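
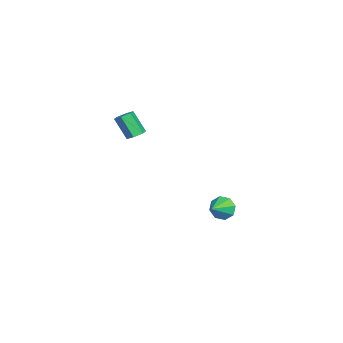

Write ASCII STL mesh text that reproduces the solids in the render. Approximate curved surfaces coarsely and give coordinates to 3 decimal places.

solid 
facet normal 0.201 0.473 -0.858
outer loop
vertex -0.627 -0.134 2.867
vertex -0.906 -0.549 2.573
vertex -1.195 -0.083 2.762
endloop
endfacet
facet normal -0.010 0.877 0.480
outer loop
vertex -0.627 -0.134 2.867
vertex -1.195 -0.083 2.762
vertex -0.935 -0.856 4.18
endloop
endfacet
facet normal -0.010 0.877 0.480
outer loop
vertex -0.935 -0.856 4.18
vertex -1.195 -0.083 2.762
vertex -1.503 -0.805 4.075
endloop
endfacet
facet normal -0.201 -0.471 0.859
outer loop
vertex -0.935 -0.856 4.18
vertex -1.503 -0.805 4.075
vertex -1.214 -1.271 3.887
endloop
endfacet
facet normal 0.201 0.473 -0.858
outer loop
vertex -1.195 -0.083 2.762
vertex -0.906 -0.549 2.573
vertex -1.474 -0.498 2.468
endloop
endfacet
facet normal -0.853 0.515 0.083
outer loop
vertex -1.195 -0.083 2.762
vertex -1.474 -0.498 2.468
vertex -1.503 -0.805 4.075
endloop
endfacet
facet normal -0.853 0.515 0.083
outer loop
vertex -1.503 -0.805 4.075
vertex -1.474 -0.498 2.468
vertex -1.782 -1.22 3.781
endloop
endfacet
facet normal -0.203 -0.472 0.858
outer loop
vertex -1.503 -0.805 4.075
vertex -1.782 -1.22 3.781
vertex -1.214 -1.271 3.887
endloop
endfacet
facet normal 0.201 0.471 -0.859
outer loop
vertex -1.474 -0.498 2.468
vertex -0.906 -0.549 2.573
vertex -1.185 -0.964 2.28
endloop
endfacet
facet normal -0.843 -0.363 -0.397
outer loop
vertex -1.474 -0.498 2.468
vertex -1.185 -0.964 2.28
vertex -1.782 -1.22 3.781
endloop
endfacet
facet normal -0.843 -0.363 -0.397
outer loop
vertex -1.782 -1.22 3.781
vertex -1.185 -0.964 2.28
vertex -1.493 -1.686 3.593
endloop
endfacet
facet normal -0.203 -0.472 0.858
outer loop
vertex -1.782 -1.22 3.781
vertex -1.493 -1.686 3.593
vertex -1.214 -1.271 3.887
endloop
endfacet
facet normal 0.201 0.471 -0.859
outer loop
vertex -1.185 -0.964 2.28
vertex -0.906 -0.549 2.573
vertex -0.617 -1.015 2.385
endloop
endfacet
facet normal 0.010 -0.877 -0.480
outer loop
vertex -1.185 -0.964 2.28
vertex -0.617 -1.015 2.385
vertex -1.493 -1.686 3.593
endloop
endfacet
facet normal 0.010 -0.877 -0.480
outer loop
vertex -1.493 -1.686 3.593
vertex -0.617 -1.015 2.385
vertex -0.925 -1.737 3.698
endloop
endfacet
facet normal -0.201 -0.473 0.858
outer loop
vertex -1.493 -1.686 3.593
vertex -0.925 -1.737 3.698
vertex -1.214 -1.271 3.887
endloop
endfacet
facet normal 0.203 0.472 -0.858
outer loop
vertex -0.617 -1.015 2.385
vertex -0.906 -0.549 2.573
vertex -0.338 -0.6 2.679
endloop
endfacet
facet normal 0.853 -0.515 -0.083
outer loop
vertex -0.617 -1.015 2.385
vertex -0.338 -0.6 2.679
vertex -0.925 -1.737 3.698
endloop
endfacet
facet normal 0.853 -0.515 -0.083
outer loop
vertex -0.925 -1.737 3.698
vertex -0.338 -0.6 2.679
vertex -0.646 -1.322 3.992
endloop
endfacet
facet normal -0.201 -0.473 0.858
outer loop
vertex -0.925 -1.737 3.698
vertex -0.646 -1.322 3.992
vertex -1.214 -1.271 3.887
endloop
endfacet
facet normal 0.203 0.472 -0.858
outer loop
vertex -0.338 -0.6 2.679
vertex -0.906 -0.549 2.573
vertex -0.627 -0.134 2.867
endloop
endfacet
facet normal 0.843 0.363 0.397
outer loop
vertex -0.338 -0.6 2.679
vertex -0.627 -0.134 2.867
vertex -0.646 -1.322 3.992
endloop
endfacet
facet normal 0.843 0.363 0.397
outer loop
vertex -0.646 -1.322 3.992
vertex -0.627 -0.134 2.867
vertex -0.935 -0.856 4.18
endloop
endfacet
facet normal -0.201 -0.471 0.859
outer loop
vertex -0.646 -1.322 3.992
vertex -0.935 -0.856 4.18
vertex -1.214 -1.271 3.887
endloop
endfacet
facet normal -0.853 0.386 -0.353
outer loop
vertex -3.459 3.96 -4.903
vertex -3.846 3.763 -4.183
vertex -3.425 4.433 -4.468
endloop
endfacet
facet normal 0.898 0.261 -0.354
outer loop
vertex -3.459 3.96 -4.903
vertex -3.425 4.433 -4.468
vertex -2.814 3.297 -3.757
endloop
endfacet
facet normal -0.853 0.386 -0.353
outer loop
vertex -3.425 4.433 -4.468
vertex -3.846 3.763 -4.183
vertex -3.638 4.513 -3.866
endloop
endfacet
facet normal 0.801 0.561 0.209
outer loop
vertex -3.425 4.433 -4.468
vertex -3.638 4.513 -3.866
vertex -2.814 3.297 -3.757
endloop
endfacet
facet normal -0.853 0.386 -0.353
outer loop
vertex -3.638 4.513 -3.866
vertex -3.846 3.763 -4.183
vertex -3.972 4.154 -3.451
endloop
endfacet
facet normal 0.504 0.410 0.760
outer loop
vertex -3.638 4.513 -3.866
vertex -3.972 4.154 -3.451
vertex -2.814 3.297 -3.757
endloop
endfacet
facet normal -0.853 0.385 -0.352
outer loop
vertex -3.972 4.154 -3.451
vertex -3.846 3.763 -4.183
vertex -4.232 3.566 -3.464
endloop
endfacet
facet normal 0.183 -0.102 0.978
outer loop
vertex -3.972 4.154 -3.451
vertex -4.232 3.566 -3.464
vertex -2.814 3.297 -3.757
endloop
endfacet
facet normal -0.853 0.386 -0.352
outer loop
vertex -4.232 3.566 -3.464
vertex -3.846 3.763 -4.183
vertex -4.266 3.094 -3.899
endloop
endfacet
facet normal 0.023 -0.678 0.734
outer loop
vertex -4.232 3.566 -3.464
vertex -4.266 3.094 -3.899
vertex -2.814 3.297 -3.757
endloop
endfacet
facet normal -0.853 0.386 -0.352
outer loop
vertex -4.266 3.094 -3.899
vertex -3.846 3.763 -4.183
vertex -4.054 3.014 -4.5
endloop
endfacet
facet normal 0.120 -0.978 0.172
outer loop
vertex -4.266 3.094 -3.899
vertex -4.054 3.014 -4.5
vertex -2.814 3.297 -3.757
endloop
endfacet
facet normal -0.852 0.386 -0.354
outer loop
vertex -4.054 3.014 -4.5
vertex -3.846 3.763 -4.183
vertex -3.719 3.372 -4.916
endloop
endfacet
facet normal 0.415 -0.828 -0.378
outer loop
vertex -4.054 3.014 -4.5
vertex -3.719 3.372 -4.916
vertex -2.814 3.297 -3.757
endloop
endfacet
facet normal -0.853 0.385 -0.353
outer loop
vertex -3.719 3.372 -4.916
vertex -3.846 3.763 -4.183
vertex -3.459 3.96 -4.903
endloop
endfacet
facet normal 0.739 -0.313 -0.597
outer loop
vertex -3.719 3.372 -4.916
vertex -3.459 3.96 -4.903
vertex -2.814 3.297 -3.757
endloop
endfacet

endsolid


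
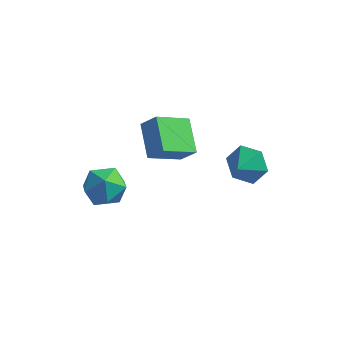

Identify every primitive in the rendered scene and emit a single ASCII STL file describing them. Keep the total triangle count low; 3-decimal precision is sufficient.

solid 
facet normal 0.108 0.858 -0.503
outer loop
vertex 1.951 2.113 -0.935
vertex 1.457 2.61 -0.194
vertex 2.471 2.507 -0.151
endloop
endfacet
facet normal 0.583 -0.812 0.021
outer loop
vertex 1.951 2.113 -0.935
vertex 2.471 2.507 -0.151
vertex 1.343 1.71 0.334
endloop
endfacet
facet normal 0.108 0.857 -0.504
outer loop
vertex 2.471 2.507 -0.151
vertex 1.457 2.61 -0.194
vertex 1.977 3.005 0.59
endloop
endfacet
facet normal 0.594 -0.426 0.682
outer loop
vertex 2.471 2.507 -0.151
vertex 1.977 3.005 0.59
vertex 1.343 1.71 0.334
endloop
endfacet
facet normal 0.108 0.857 -0.504
outer loop
vertex 1.977 3.005 0.59
vertex 1.457 2.61 -0.194
vertex 0.963 3.108 0.547
endloop
endfacet
facet normal -0.059 -0.166 0.984
outer loop
vertex 1.977 3.005 0.59
vertex 0.963 3.108 0.547
vertex 1.343 1.71 0.334
endloop
endfacet
facet normal 0.108 0.857 -0.504
outer loop
vertex 0.963 3.108 0.547
vertex 1.457 2.61 -0.194
vertex 0.443 2.713 -0.237
endloop
endfacet
facet normal -0.723 -0.292 0.626
outer loop
vertex 0.963 3.108 0.547
vertex 0.443 2.713 -0.237
vertex 1.343 1.71 0.334
endloop
endfacet
facet normal 0.108 0.858 -0.503
outer loop
vertex 0.443 2.713 -0.237
vertex 1.457 2.61 -0.194
vertex 0.937 2.216 -0.978
endloop
endfacet
facet normal -0.734 -0.678 -0.034
outer loop
vertex 0.443 2.713 -0.237
vertex 0.937 2.216 -0.978
vertex 1.343 1.71 0.334
endloop
endfacet
facet normal 0.108 0.858 -0.503
outer loop
vertex 0.937 2.216 -0.978
vertex 1.457 2.61 -0.194
vertex 1.951 2.113 -0.935
endloop
endfacet
facet normal -0.081 -0.938 -0.337
outer loop
vertex 0.937 2.216 -0.978
vertex 1.951 2.113 -0.935
vertex 1.343 1.71 0.334
endloop
endfacet
facet normal -0.493 0.753 0.436
outer loop
vertex -2.679 2.227 2.114
vertex -1.614 3.471 1.17
vertex -3.428 2.227 1.267
endloop
endfacet
facet normal -0.564 -0.658 0.499
outer loop
vertex -2.526 0.849 0.47
vertex -2.679 2.227 2.114
vertex -3.428 2.227 1.267
endloop
endfacet
facet normal -0.493 0.753 0.436
outer loop
vertex -3.428 2.227 1.267
vertex -1.614 3.471 1.17
vertex -2.363 3.471 0.324
endloop
endfacet
facet normal -0.663 -0.001 -0.749
outer loop
vertex -2.363 3.471 0.324
vertex -2.526 0.849 0.47
vertex -3.428 2.227 1.267
endloop
endfacet
facet normal 0.663 0.001 0.749
outer loop
vertex -2.679 2.227 2.114
vertex -0.712 2.093 0.373
vertex -1.614 3.471 1.17
endloop
endfacet
facet normal -0.564 -0.658 0.499
outer loop
vertex -1.777 0.849 1.316
vertex -2.679 2.227 2.114
vertex -2.526 0.849 0.47
endloop
endfacet
facet normal 0.663 0.000 0.749
outer loop
vertex -1.777 0.849 1.316
vertex -0.712 2.093 0.373
vertex -2.679 2.227 2.114
endloop
endfacet
facet normal 0.564 0.658 -0.499
outer loop
vertex -1.614 3.471 1.17
vertex -0.712 2.093 0.373
vertex -2.363 3.471 0.324
endloop
endfacet
facet normal -0.663 -0.000 -0.749
outer loop
vertex -1.461 2.093 -0.474
vertex -2.526 0.849 0.47
vertex -2.363 3.471 0.324
endloop
endfacet
facet normal 0.564 0.658 -0.499
outer loop
vertex -2.363 3.471 0.324
vertex -0.712 2.093 0.373
vertex -1.461 2.093 -0.474
endloop
endfacet
facet normal 0.493 -0.753 -0.436
outer loop
vertex -1.461 2.093 -0.474
vertex -1.777 0.849 1.316
vertex -2.526 0.849 0.47
endloop
endfacet
facet normal 0.493 -0.753 -0.436
outer loop
vertex -0.712 2.093 0.373
vertex -1.777 0.849 1.316
vertex -1.461 2.093 -0.474
endloop
endfacet
facet normal -0.426 -0.454 0.782
outer loop
vertex -4.543 -0.804 0.375
vertex -4.345 -1.796 -0.093
vertex -3.588 -1.339 0.585
endloop
endfacet
facet normal -0.125 0.162 0.979
outer loop
vertex -4.543 -0.804 0.375
vertex -3.588 -1.339 0.585
vertex -3.583 -0.239 0.404
endloop
endfacet
facet normal -0.421 0.685 0.595
outer loop
vertex -4.543 -0.804 0.375
vertex -3.583 -0.239 0.404
vertex -4.337 -0.016 -0.386
endloop
endfacet
facet normal -0.906 0.392 0.161
outer loop
vertex -4.543 -0.804 0.375
vertex -4.337 -0.016 -0.386
vertex -4.808 -0.979 -0.693
endloop
endfacet
facet normal -0.909 -0.312 0.277
outer loop
vertex -4.543 -0.804 0.375
vertex -4.808 -0.979 -0.693
vertex -4.345 -1.796 -0.093
endloop
endfacet
facet normal 0.569 0.131 0.812
outer loop
vertex -3.583 -0.239 0.404
vertex -3.588 -1.339 0.585
vertex -2.792 -0.881 -0.047
endloop
endfacet
facet normal 0.081 -0.866 0.494
outer loop
vertex -3.588 -1.339 0.585
vertex -4.345 -1.796 -0.093
vertex -3.263 -1.844 -0.354
endloop
endfacet
facet normal -0.701 -0.635 -0.324
outer loop
vertex -4.345 -1.796 -0.093
vertex -4.808 -0.979 -0.693
vertex -4.017 -1.621 -1.144
endloop
endfacet
facet normal -0.696 0.504 -0.512
outer loop
vertex -4.808 -0.979 -0.693
vertex -4.337 -0.016 -0.386
vertex -4.012 -0.521 -1.325
endloop
endfacet
facet normal 0.089 0.978 0.191
outer loop
vertex -4.337 -0.016 -0.386
vertex -3.583 -0.239 0.404
vertex -3.255 -0.064 -0.647
endloop
endfacet
facet normal 0.906 -0.392 -0.161
outer loop
vertex -3.057 -1.056 -1.115
vertex -2.792 -0.881 -0.047
vertex -3.263 -1.844 -0.354
endloop
endfacet
facet normal 0.421 -0.685 -0.595
outer loop
vertex -3.057 -1.056 -1.115
vertex -3.263 -1.844 -0.354
vertex -4.017 -1.621 -1.144
endloop
endfacet
facet normal 0.125 -0.162 -0.979
outer loop
vertex -3.057 -1.056 -1.115
vertex -4.017 -1.621 -1.144
vertex -4.012 -0.521 -1.325
endloop
endfacet
facet normal 0.426 0.454 -0.782
outer loop
vertex -3.057 -1.056 -1.115
vertex -4.012 -0.521 -1.325
vertex -3.255 -0.064 -0.647
endloop
endfacet
facet normal 0.909 0.312 -0.277
outer loop
vertex -3.057 -1.056 -1.115
vertex -3.255 -0.064 -0.647
vertex -2.792 -0.881 -0.047
endloop
endfacet
facet normal 0.696 -0.504 0.512
outer loop
vertex -3.263 -1.844 -0.354
vertex -2.792 -0.881 -0.047
vertex -3.588 -1.339 0.585
endloop
endfacet
facet normal -0.089 -0.978 -0.191
outer loop
vertex -4.017 -1.621 -1.144
vertex -3.263 -1.844 -0.354
vertex -4.345 -1.796 -0.093
endloop
endfacet
facet normal -0.569 -0.131 -0.812
outer loop
vertex -4.012 -0.521 -1.325
vertex -4.017 -1.621 -1.144
vertex -4.808 -0.979 -0.693
endloop
endfacet
facet normal -0.081 0.866 -0.494
outer loop
vertex -3.255 -0.064 -0.647
vertex -4.012 -0.521 -1.325
vertex -4.337 -0.016 -0.386
endloop
endfacet
facet normal 0.701 0.635 0.324
outer loop
vertex -2.792 -0.881 -0.047
vertex -3.255 -0.064 -0.647
vertex -3.583 -0.239 0.404
endloop
endfacet

endsolid


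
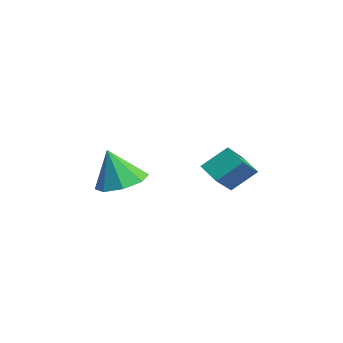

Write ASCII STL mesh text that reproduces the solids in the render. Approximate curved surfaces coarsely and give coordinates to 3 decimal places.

solid 
facet normal 0.209 0.256 -0.944
outer loop
vertex -2.581 0.063 -3.203
vertex -3.573 0.417 -3.327
vertex -2.658 0.847 -3.007
endloop
endfacet
facet normal 0.737 -0.095 0.669
outer loop
vertex -2.581 0.063 -3.203
vertex -2.658 0.847 -3.007
vertex -3.927 -0.017 -1.733
endloop
endfacet
facet normal 0.209 0.257 -0.943
outer loop
vertex -2.658 0.847 -3.007
vertex -3.573 0.417 -3.327
vertex -3.271 1.379 -2.998
endloop
endfacet
facet normal 0.432 0.485 0.760
outer loop
vertex -2.658 0.847 -3.007
vertex -3.271 1.379 -2.998
vertex -3.927 -0.017 -1.733
endloop
endfacet
facet normal 0.210 0.257 -0.943
outer loop
vertex -3.271 1.379 -2.998
vertex -3.573 0.417 -3.327
vertex -4.06 1.347 -3.182
endloop
endfacet
facet normal -0.188 0.707 0.682
outer loop
vertex -3.271 1.379 -2.998
vertex -4.06 1.347 -3.182
vertex -3.927 -0.017 -1.733
endloop
endfacet
facet normal 0.210 0.257 -0.943
outer loop
vertex -4.06 1.347 -3.182
vertex -3.573 0.417 -3.327
vertex -4.564 0.771 -3.451
endloop
endfacet
facet normal -0.758 0.438 0.482
outer loop
vertex -4.06 1.347 -3.182
vertex -4.564 0.771 -3.451
vertex -3.927 -0.017 -1.733
endloop
endfacet
facet normal 0.210 0.257 -0.944
outer loop
vertex -4.564 0.771 -3.451
vertex -3.573 0.417 -3.327
vertex -4.488 -0.012 -3.647
endloop
endfacet
facet normal -0.947 -0.161 0.277
outer loop
vertex -4.564 0.771 -3.451
vertex -4.488 -0.012 -3.647
vertex -3.927 -0.017 -1.733
endloop
endfacet
facet normal 0.209 0.257 -0.943
outer loop
vertex -4.488 -0.012 -3.647
vertex -3.573 0.417 -3.327
vertex -3.875 -0.544 -3.656
endloop
endfacet
facet normal -0.642 -0.743 0.186
outer loop
vertex -4.488 -0.012 -3.647
vertex -3.875 -0.544 -3.656
vertex -3.927 -0.017 -1.733
endloop
endfacet
facet normal 0.210 0.257 -0.943
outer loop
vertex -3.875 -0.544 -3.656
vertex -3.573 0.417 -3.327
vertex -3.086 -0.513 -3.472
endloop
endfacet
facet normal -0.024 -0.964 0.264
outer loop
vertex -3.875 -0.544 -3.656
vertex -3.086 -0.513 -3.472
vertex -3.927 -0.017 -1.733
endloop
endfacet
facet normal 0.210 0.257 -0.943
outer loop
vertex -3.086 -0.513 -3.472
vertex -3.573 0.417 -3.327
vertex -2.581 0.063 -3.203
endloop
endfacet
facet normal 0.548 -0.697 0.464
outer loop
vertex -3.086 -0.513 -3.472
vertex -2.581 0.063 -3.203
vertex -3.927 -0.017 -1.733
endloop
endfacet
facet normal -0.841 -0.255 0.478
outer loop
vertex 0.739 2.692 -0.203
vertex -0.176 3.727 -1.261
vertex 0.574 1.716 -1.015
endloop
endfacet
facet normal 0.526 -0.595 0.608
outer loop
vertex 1.356 1.953 -1.459
vertex 0.739 2.692 -0.203
vertex 0.574 1.716 -1.015
endloop
endfacet
facet normal -0.841 -0.255 0.478
outer loop
vertex 0.574 1.716 -1.015
vertex -0.176 3.727 -1.261
vertex -0.341 2.751 -2.073
endloop
endfacet
facet normal -0.129 -0.762 -0.634
outer loop
vertex -0.341 2.751 -2.073
vertex 1.356 1.953 -1.459
vertex 0.574 1.716 -1.015
endloop
endfacet
facet normal 0.129 0.762 0.634
outer loop
vertex 0.739 2.692 -0.203
vertex 0.606 3.964 -1.705
vertex -0.176 3.727 -1.261
endloop
endfacet
facet normal 0.526 -0.595 0.608
outer loop
vertex 1.521 2.929 -0.647
vertex 0.739 2.692 -0.203
vertex 1.356 1.953 -1.459
endloop
endfacet
facet normal 0.129 0.762 0.634
outer loop
vertex 1.521 2.929 -0.647
vertex 0.606 3.964 -1.705
vertex 0.739 2.692 -0.203
endloop
endfacet
facet normal -0.526 0.595 -0.608
outer loop
vertex -0.176 3.727 -1.261
vertex 0.606 3.964 -1.705
vertex -0.341 2.751 -2.073
endloop
endfacet
facet normal -0.129 -0.762 -0.634
outer loop
vertex 0.441 2.988 -2.517
vertex 1.356 1.953 -1.459
vertex -0.341 2.751 -2.073
endloop
endfacet
facet normal -0.526 0.595 -0.608
outer loop
vertex -0.341 2.751 -2.073
vertex 0.606 3.964 -1.705
vertex 0.441 2.988 -2.517
endloop
endfacet
facet normal 0.841 0.255 -0.478
outer loop
vertex 0.441 2.988 -2.517
vertex 1.521 2.929 -0.647
vertex 1.356 1.953 -1.459
endloop
endfacet
facet normal 0.841 0.255 -0.478
outer loop
vertex 0.606 3.964 -1.705
vertex 1.521 2.929 -0.647
vertex 0.441 2.988 -2.517
endloop
endfacet

endsolid


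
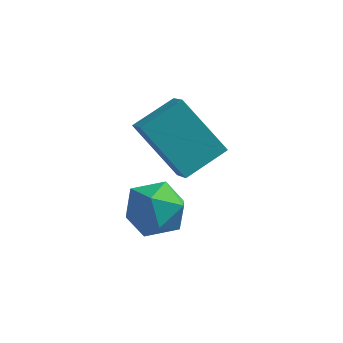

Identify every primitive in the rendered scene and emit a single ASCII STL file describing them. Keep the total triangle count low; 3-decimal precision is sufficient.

solid 
facet normal -0.413 0.698 -0.585
outer loop
vertex 1.949 -0.7 4.02
vertex 2.903 0.357 4.607
vertex 3.41 -1.149 2.452
endloop
endfacet
facet normal -0.620 -0.686 -0.381
outer loop
vertex 3.877 -1.937 3.113
vertex 1.949 -0.7 4.02
vertex 3.41 -1.149 2.452
endloop
endfacet
facet normal -0.413 0.698 -0.585
outer loop
vertex 3.41 -1.149 2.452
vertex 2.903 0.357 4.607
vertex 4.364 -0.092 3.039
endloop
endfacet
facet normal 0.667 -0.205 -0.716
outer loop
vertex 4.364 -0.092 3.039
vertex 3.877 -1.937 3.113
vertex 3.41 -1.149 2.452
endloop
endfacet
facet normal -0.667 0.205 0.716
outer loop
vertex 1.949 -0.7 4.02
vertex 3.37 -0.431 5.268
vertex 2.903 0.357 4.607
endloop
endfacet
facet normal -0.620 -0.686 -0.381
outer loop
vertex 2.416 -1.488 4.681
vertex 1.949 -0.7 4.02
vertex 3.877 -1.937 3.113
endloop
endfacet
facet normal -0.667 0.205 0.716
outer loop
vertex 2.416 -1.488 4.681
vertex 3.37 -0.431 5.268
vertex 1.949 -0.7 4.02
endloop
endfacet
facet normal 0.620 0.686 0.381
outer loop
vertex 2.903 0.357 4.607
vertex 3.37 -0.431 5.268
vertex 4.364 -0.092 3.039
endloop
endfacet
facet normal 0.667 -0.205 -0.716
outer loop
vertex 4.831 -0.88 3.7
vertex 3.877 -1.937 3.113
vertex 4.364 -0.092 3.039
endloop
endfacet
facet normal 0.620 0.686 0.381
outer loop
vertex 4.364 -0.092 3.039
vertex 3.37 -0.431 5.268
vertex 4.831 -0.88 3.7
endloop
endfacet
facet normal 0.413 -0.698 0.585
outer loop
vertex 4.831 -0.88 3.7
vertex 2.416 -1.488 4.681
vertex 3.877 -1.937 3.113
endloop
endfacet
facet normal 0.413 -0.698 0.585
outer loop
vertex 3.37 -0.431 5.268
vertex 2.416 -1.488 4.681
vertex 4.831 -0.88 3.7
endloop
endfacet
facet normal -0.974 -0.195 0.111
outer loop
vertex 2.044 -1.727 0.897
vertex 2.279 -2.568 1.482
vertex 2.144 -1.631 1.939
endloop
endfacet
facet normal -0.862 0.505 0.036
outer loop
vertex 2.044 -1.727 0.897
vertex 2.144 -1.631 1.939
vertex 2.547 -0.897 1.302
endloop
endfacet
facet normal -0.533 0.609 -0.587
outer loop
vertex 2.044 -1.727 0.897
vertex 2.547 -0.897 1.302
vertex 2.931 -1.381 0.451
endloop
endfacet
facet normal -0.441 -0.026 -0.897
outer loop
vertex 2.044 -1.727 0.897
vertex 2.931 -1.381 0.451
vertex 2.766 -2.414 0.562
endloop
endfacet
facet normal -0.714 -0.523 -0.465
outer loop
vertex 2.044 -1.727 0.897
vertex 2.766 -2.414 0.562
vertex 2.279 -2.568 1.482
endloop
endfacet
facet normal -0.422 0.715 0.557
outer loop
vertex 2.547 -0.897 1.302
vertex 2.144 -1.631 1.939
vertex 3.094 -1.226 2.138
endloop
endfacet
facet normal -0.603 -0.418 0.679
outer loop
vertex 2.144 -1.631 1.939
vertex 2.279 -2.568 1.482
vertex 2.929 -2.259 2.249
endloop
endfacet
facet normal -0.181 -0.950 -0.255
outer loop
vertex 2.279 -2.568 1.482
vertex 2.766 -2.414 0.562
vertex 3.313 -2.743 1.398
endloop
endfacet
facet normal 0.261 -0.144 -0.954
outer loop
vertex 2.766 -2.414 0.562
vertex 2.931 -1.381 0.451
vertex 3.716 -2.009 0.761
endloop
endfacet
facet normal 0.113 0.885 -0.452
outer loop
vertex 2.931 -1.381 0.451
vertex 2.547 -0.897 1.302
vertex 3.581 -1.072 1.218
endloop
endfacet
facet normal 0.441 0.026 0.897
outer loop
vertex 3.816 -1.913 1.803
vertex 3.094 -1.226 2.138
vertex 2.929 -2.259 2.249
endloop
endfacet
facet normal 0.533 -0.609 0.587
outer loop
vertex 3.816 -1.913 1.803
vertex 2.929 -2.259 2.249
vertex 3.313 -2.743 1.398
endloop
endfacet
facet normal 0.862 -0.505 -0.036
outer loop
vertex 3.816 -1.913 1.803
vertex 3.313 -2.743 1.398
vertex 3.716 -2.009 0.761
endloop
endfacet
facet normal 0.974 0.195 -0.111
outer loop
vertex 3.816 -1.913 1.803
vertex 3.716 -2.009 0.761
vertex 3.581 -1.072 1.218
endloop
endfacet
facet normal 0.714 0.523 0.465
outer loop
vertex 3.816 -1.913 1.803
vertex 3.581 -1.072 1.218
vertex 3.094 -1.226 2.138
endloop
endfacet
facet normal -0.261 0.144 0.954
outer loop
vertex 2.929 -2.259 2.249
vertex 3.094 -1.226 2.138
vertex 2.144 -1.631 1.939
endloop
endfacet
facet normal -0.113 -0.885 0.452
outer loop
vertex 3.313 -2.743 1.398
vertex 2.929 -2.259 2.249
vertex 2.279 -2.568 1.482
endloop
endfacet
facet normal 0.422 -0.715 -0.557
outer loop
vertex 3.716 -2.009 0.761
vertex 3.313 -2.743 1.398
vertex 2.766 -2.414 0.562
endloop
endfacet
facet normal 0.603 0.418 -0.679
outer loop
vertex 3.581 -1.072 1.218
vertex 3.716 -2.009 0.761
vertex 2.931 -1.381 0.451
endloop
endfacet
facet normal 0.181 0.950 0.255
outer loop
vertex 3.094 -1.226 2.138
vertex 3.581 -1.072 1.218
vertex 2.547 -0.897 1.302
endloop
endfacet

endsolid


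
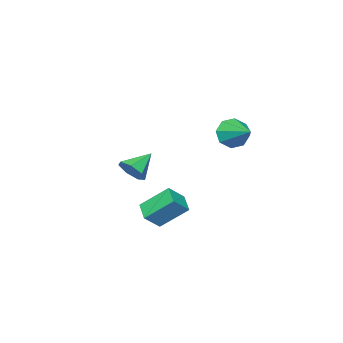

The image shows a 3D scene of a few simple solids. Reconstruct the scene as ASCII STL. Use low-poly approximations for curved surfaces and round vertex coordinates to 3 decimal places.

solid 
facet normal 0.825 -0.102 -0.556
outer loop
vertex 0.731 -0.818 -2.315
vertex 0.22 -1.237 -2.997
vertex 0.411 -0.314 -2.883
endloop
endfacet
facet normal -0.001 0.748 0.664
outer loop
vertex 0.731 -0.818 -2.315
vertex 0.411 -0.314 -2.883
vertex -1.2 -1.063 -2.043
endloop
endfacet
facet normal 0.825 -0.102 -0.556
outer loop
vertex 0.411 -0.314 -2.883
vertex 0.22 -1.237 -2.997
vertex -0.053 -0.505 -3.537
endloop
endfacet
facet normal -0.411 0.911 0.025
outer loop
vertex 0.411 -0.314 -2.883
vertex -0.053 -0.505 -3.537
vertex -1.2 -1.063 -2.043
endloop
endfacet
facet normal 0.826 -0.102 -0.555
outer loop
vertex -0.053 -0.505 -3.537
vertex 0.22 -1.237 -2.997
vertex -0.311 -1.247 -3.785
endloop
endfacet
facet normal -0.788 0.423 -0.447
outer loop
vertex -0.053 -0.505 -3.537
vertex -0.311 -1.247 -3.785
vertex -1.2 -1.063 -2.043
endloop
endfacet
facet normal 0.826 -0.101 -0.555
outer loop
vertex -0.311 -1.247 -3.785
vertex 0.22 -1.237 -2.997
vertex -0.169 -1.982 -3.44
endloop
endfacet
facet normal -0.849 -0.350 -0.396
outer loop
vertex -0.311 -1.247 -3.785
vertex -0.169 -1.982 -3.44
vertex -1.2 -1.063 -2.043
endloop
endfacet
facet normal 0.825 -0.101 -0.555
outer loop
vertex -0.169 -1.982 -3.44
vertex 0.22 -1.237 -2.997
vertex 0.266 -2.156 -2.762
endloop
endfacet
facet normal -0.547 -0.825 0.139
outer loop
vertex -0.169 -1.982 -3.44
vertex 0.266 -2.156 -2.762
vertex -1.2 -1.063 -2.043
endloop
endfacet
facet normal 0.826 -0.101 -0.555
outer loop
vertex 0.266 -2.156 -2.762
vertex 0.22 -1.237 -2.997
vertex 0.666 -1.638 -2.261
endloop
endfacet
facet normal -0.111 -0.645 0.756
outer loop
vertex 0.266 -2.156 -2.762
vertex 0.666 -1.638 -2.261
vertex -1.2 -1.063 -2.043
endloop
endfacet
facet normal 0.825 -0.102 -0.556
outer loop
vertex 0.666 -1.638 -2.261
vertex 0.22 -1.237 -2.997
vertex 0.731 -0.818 -2.315
endloop
endfacet
facet normal 0.132 0.055 0.990
outer loop
vertex 0.666 -1.638 -2.261
vertex 0.731 -0.818 -2.315
vertex -1.2 -1.063 -2.043
endloop
endfacet
facet normal -0.328 -0.872 -0.364
outer loop
vertex -3.985 1.627 0.258
vertex -4.322 2.12 -0.618
vertex -3.417 1.655 -0.321
endloop
endfacet
facet normal 0.714 -0.060 0.698
outer loop
vertex -3.985 1.627 0.258
vertex -3.417 1.655 -0.321
vertex -3.658 3.88 0.118
endloop
endfacet
facet normal -0.328 -0.872 -0.364
outer loop
vertex -3.417 1.655 -0.321
vertex -4.322 2.12 -0.618
vertex -3.379 1.955 -1.074
endloop
endfacet
facet normal 0.992 0.090 0.086
outer loop
vertex -3.417 1.655 -0.321
vertex -3.379 1.955 -1.074
vertex -3.658 3.88 0.118
endloop
endfacet
facet normal -0.329 -0.871 -0.364
outer loop
vertex -3.379 1.955 -1.074
vertex -4.322 2.12 -0.618
vertex -3.894 2.352 -1.559
endloop
endfacet
facet normal 0.773 0.411 -0.484
outer loop
vertex -3.379 1.955 -1.074
vertex -3.894 2.352 -1.559
vertex -3.658 3.88 0.118
endloop
endfacet
facet normal -0.328 -0.872 -0.364
outer loop
vertex -3.894 2.352 -1.559
vertex -4.322 2.12 -0.618
vertex -4.659 2.613 -1.494
endloop
endfacet
facet normal 0.186 0.713 -0.676
outer loop
vertex -3.894 2.352 -1.559
vertex -4.659 2.613 -1.494
vertex -3.658 3.88 0.118
endloop
endfacet
facet normal -0.328 -0.872 -0.364
outer loop
vertex -4.659 2.613 -1.494
vertex -4.322 2.12 -0.618
vertex -5.227 2.585 -0.915
endloop
endfacet
facet normal -0.427 0.821 -0.380
outer loop
vertex -4.659 2.613 -1.494
vertex -5.227 2.585 -0.915
vertex -3.658 3.88 0.118
endloop
endfacet
facet normal -0.329 -0.872 -0.363
outer loop
vertex -5.227 2.585 -0.915
vertex -4.322 2.12 -0.618
vertex -5.264 2.285 -0.162
endloop
endfacet
facet normal -0.706 0.670 0.232
outer loop
vertex -5.227 2.585 -0.915
vertex -5.264 2.285 -0.162
vertex -3.658 3.88 0.118
endloop
endfacet
facet normal -0.329 -0.871 -0.364
outer loop
vertex -5.264 2.285 -0.162
vertex -4.322 2.12 -0.618
vertex -4.75 1.888 0.324
endloop
endfacet
facet normal -0.487 0.350 0.800
outer loop
vertex -5.264 2.285 -0.162
vertex -4.75 1.888 0.324
vertex -3.658 3.88 0.118
endloop
endfacet
facet normal -0.329 -0.871 -0.364
outer loop
vertex -4.75 1.888 0.324
vertex -4.322 2.12 -0.618
vertex -3.985 1.627 0.258
endloop
endfacet
facet normal 0.102 0.047 0.994
outer loop
vertex -4.75 1.888 0.324
vertex -3.985 1.627 0.258
vertex -3.658 3.88 0.118
endloop
endfacet
facet normal -0.724 0.196 -0.662
outer loop
vertex 1.281 3.439 -3.262
vertex 1.958 4.367 -3.728
vertex 2.128 2.165 -4.565
endloop
endfacet
facet normal -0.546 -0.748 0.377
outer loop
vertex 3.062 1.913 -3.712
vertex 1.281 3.439 -3.262
vertex 2.128 2.165 -4.565
endloop
endfacet
facet normal -0.724 0.195 -0.661
outer loop
vertex 2.128 2.165 -4.565
vertex 1.958 4.367 -3.728
vertex 2.805 3.093 -5.032
endloop
endfacet
facet normal 0.421 -0.634 -0.649
outer loop
vertex 2.805 3.093 -5.032
vertex 3.062 1.913 -3.712
vertex 2.128 2.165 -4.565
endloop
endfacet
facet normal -0.422 0.633 0.649
outer loop
vertex 1.281 3.439 -3.262
vertex 2.892 4.115 -2.875
vertex 1.958 4.367 -3.728
endloop
endfacet
facet normal -0.546 -0.748 0.376
outer loop
vertex 2.215 3.187 -2.408
vertex 1.281 3.439 -3.262
vertex 3.062 1.913 -3.712
endloop
endfacet
facet normal -0.422 0.634 0.648
outer loop
vertex 2.215 3.187 -2.408
vertex 2.892 4.115 -2.875
vertex 1.281 3.439 -3.262
endloop
endfacet
facet normal 0.546 0.748 -0.377
outer loop
vertex 1.958 4.367 -3.728
vertex 2.892 4.115 -2.875
vertex 2.805 3.093 -5.032
endloop
endfacet
facet normal 0.422 -0.634 -0.648
outer loop
vertex 3.739 2.841 -4.178
vertex 3.062 1.913 -3.712
vertex 2.805 3.093 -5.032
endloop
endfacet
facet normal 0.546 0.748 -0.377
outer loop
vertex 2.805 3.093 -5.032
vertex 2.892 4.115 -2.875
vertex 3.739 2.841 -4.178
endloop
endfacet
facet normal 0.724 -0.196 0.662
outer loop
vertex 3.739 2.841 -4.178
vertex 2.215 3.187 -2.408
vertex 3.062 1.913 -3.712
endloop
endfacet
facet normal 0.724 -0.195 0.662
outer loop
vertex 2.892 4.115 -2.875
vertex 2.215 3.187 -2.408
vertex 3.739 2.841 -4.178
endloop
endfacet

endsolid


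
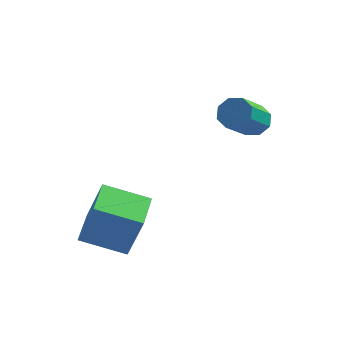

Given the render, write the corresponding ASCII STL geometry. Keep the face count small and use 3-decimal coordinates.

solid 
facet normal -0.946 -0.081 0.315
outer loop
vertex -0.638 -3.95 -0.29
vertex -0.722 -2.725 -0.226
vertex -1.102 -3.91 -1.674
endloop
endfacet
facet normal 0.069 -0.996 -0.052
outer loop
vertex 0.222 -3.795 -2.114
vertex -0.638 -3.95 -0.29
vertex -1.102 -3.91 -1.674
endloop
endfacet
facet normal -0.946 -0.081 0.315
outer loop
vertex -1.102 -3.91 -1.674
vertex -0.722 -2.725 -0.226
vertex -1.186 -2.684 -1.61
endloop
endfacet
facet normal -0.317 0.028 -0.948
outer loop
vertex -1.186 -2.684 -1.61
vertex 0.222 -3.795 -2.114
vertex -1.102 -3.91 -1.674
endloop
endfacet
facet normal 0.317 -0.028 0.948
outer loop
vertex -0.638 -3.95 -0.29
vertex 0.602 -2.61 -0.666
vertex -0.722 -2.725 -0.226
endloop
endfacet
facet normal 0.068 -0.996 -0.052
outer loop
vertex 0.686 -3.836 -0.73
vertex -0.638 -3.95 -0.29
vertex 0.222 -3.795 -2.114
endloop
endfacet
facet normal 0.317 -0.028 0.948
outer loop
vertex 0.686 -3.836 -0.73
vertex 0.602 -2.61 -0.666
vertex -0.638 -3.95 -0.29
endloop
endfacet
facet normal -0.069 0.996 0.053
outer loop
vertex -0.722 -2.725 -0.226
vertex 0.602 -2.61 -0.666
vertex -1.186 -2.684 -1.61
endloop
endfacet
facet normal -0.317 0.028 -0.948
outer loop
vertex 0.138 -2.57 -2.05
vertex 0.222 -3.795 -2.114
vertex -1.186 -2.684 -1.61
endloop
endfacet
facet normal -0.069 0.996 0.052
outer loop
vertex -1.186 -2.684 -1.61
vertex 0.602 -2.61 -0.666
vertex 0.138 -2.57 -2.05
endloop
endfacet
facet normal 0.946 0.081 -0.315
outer loop
vertex 0.138 -2.57 -2.05
vertex 0.686 -3.836 -0.73
vertex 0.222 -3.795 -2.114
endloop
endfacet
facet normal 0.946 0.081 -0.315
outer loop
vertex 0.602 -2.61 -0.666
vertex 0.686 -3.836 -0.73
vertex 0.138 -2.57 -2.05
endloop
endfacet
facet normal 0.282 0.695 -0.661
outer loop
vertex 3.328 -0.166 0.995
vertex 2.835 0.055 1.017
vertex 3.297 0.125 1.288
endloop
endfacet
facet normal 0.956 -0.151 0.251
outer loop
vertex 3.328 -0.166 0.995
vertex 3.297 0.125 1.288
vertex 2.957 -1.076 1.861
endloop
endfacet
facet normal 0.957 -0.152 0.249
outer loop
vertex 2.957 -1.076 1.861
vertex 3.297 0.125 1.288
vertex 2.927 -0.786 2.154
endloop
endfacet
facet normal -0.283 -0.696 0.660
outer loop
vertex 2.957 -1.076 1.861
vertex 2.927 -0.786 2.154
vertex 2.465 -0.855 1.883
endloop
endfacet
facet normal 0.282 0.696 -0.660
outer loop
vertex 3.297 0.125 1.288
vertex 2.835 0.055 1.017
vertex 2.996 0.374 1.422
endloop
endfacet
facet normal 0.624 0.390 0.677
outer loop
vertex 3.297 0.125 1.288
vertex 2.996 0.374 1.422
vertex 2.927 -0.786 2.154
endloop
endfacet
facet normal 0.625 0.390 0.677
outer loop
vertex 2.927 -0.786 2.154
vertex 2.996 0.374 1.422
vertex 2.626 -0.536 2.288
endloop
endfacet
facet normal -0.284 -0.695 0.660
outer loop
vertex 2.927 -0.786 2.154
vertex 2.626 -0.536 2.288
vertex 2.465 -0.855 1.883
endloop
endfacet
facet normal 0.285 0.695 -0.660
outer loop
vertex 2.996 0.374 1.422
vertex 2.835 0.055 1.017
vertex 2.601 0.437 1.318
endloop
endfacet
facet normal -0.074 0.703 0.707
outer loop
vertex 2.996 0.374 1.422
vertex 2.601 0.437 1.318
vertex 2.626 -0.536 2.288
endloop
endfacet
facet normal -0.074 0.703 0.707
outer loop
vertex 2.626 -0.536 2.288
vertex 2.601 0.437 1.318
vertex 2.23 -0.473 2.184
endloop
endfacet
facet normal -0.284 -0.695 0.660
outer loop
vertex 2.626 -0.536 2.288
vertex 2.23 -0.473 2.184
vertex 2.465 -0.855 1.883
endloop
endfacet
facet normal 0.282 0.694 -0.662
outer loop
vertex 2.601 0.437 1.318
vertex 2.835 0.055 1.017
vertex 2.343 0.276 1.039
endloop
endfacet
facet normal -0.728 0.605 0.324
outer loop
vertex 2.601 0.437 1.318
vertex 2.343 0.276 1.039
vertex 2.23 -0.473 2.184
endloop
endfacet
facet normal -0.728 0.605 0.324
outer loop
vertex 2.23 -0.473 2.184
vertex 2.343 0.276 1.039
vertex 1.972 -0.634 1.905
endloop
endfacet
facet normal -0.282 -0.695 0.662
outer loop
vertex 2.23 -0.473 2.184
vertex 1.972 -0.634 1.905
vertex 2.465 -0.855 1.883
endloop
endfacet
facet normal 0.283 0.696 -0.660
outer loop
vertex 2.343 0.276 1.039
vertex 2.835 0.055 1.017
vertex 2.373 -0.014 0.746
endloop
endfacet
facet normal -0.956 0.153 -0.249
outer loop
vertex 2.343 0.276 1.039
vertex 2.373 -0.014 0.746
vertex 1.972 -0.634 1.905
endloop
endfacet
facet normal -0.956 0.150 -0.250
outer loop
vertex 1.972 -0.634 1.905
vertex 2.373 -0.014 0.746
vertex 2.003 -0.925 1.612
endloop
endfacet
facet normal -0.282 -0.695 0.661
outer loop
vertex 1.972 -0.634 1.905
vertex 2.003 -0.925 1.612
vertex 2.465 -0.855 1.883
endloop
endfacet
facet normal 0.284 0.695 -0.660
outer loop
vertex 2.373 -0.014 0.746
vertex 2.835 0.055 1.017
vertex 2.674 -0.264 0.612
endloop
endfacet
facet normal -0.625 -0.390 -0.677
outer loop
vertex 2.373 -0.014 0.746
vertex 2.674 -0.264 0.612
vertex 2.003 -0.925 1.612
endloop
endfacet
facet normal -0.624 -0.390 -0.677
outer loop
vertex 2.003 -0.925 1.612
vertex 2.674 -0.264 0.612
vertex 2.304 -1.174 1.478
endloop
endfacet
facet normal -0.282 -0.696 0.660
outer loop
vertex 2.003 -0.925 1.612
vertex 2.304 -1.174 1.478
vertex 2.465 -0.855 1.883
endloop
endfacet
facet normal 0.284 0.695 -0.660
outer loop
vertex 2.674 -0.264 0.612
vertex 2.835 0.055 1.017
vertex 3.07 -0.327 0.716
endloop
endfacet
facet normal 0.074 -0.703 -0.707
outer loop
vertex 2.674 -0.264 0.612
vertex 3.07 -0.327 0.716
vertex 2.304 -1.174 1.478
endloop
endfacet
facet normal 0.074 -0.703 -0.707
outer loop
vertex 2.304 -1.174 1.478
vertex 3.07 -0.327 0.716
vertex 2.699 -1.237 1.582
endloop
endfacet
facet normal -0.285 -0.695 0.660
outer loop
vertex 2.304 -1.174 1.478
vertex 2.699 -1.237 1.582
vertex 2.465 -0.855 1.883
endloop
endfacet
facet normal 0.282 0.695 -0.662
outer loop
vertex 3.07 -0.327 0.716
vertex 2.835 0.055 1.017
vertex 3.328 -0.166 0.995
endloop
endfacet
facet normal 0.728 -0.605 -0.324
outer loop
vertex 3.07 -0.327 0.716
vertex 3.328 -0.166 0.995
vertex 2.699 -1.237 1.582
endloop
endfacet
facet normal 0.728 -0.605 -0.324
outer loop
vertex 2.699 -1.237 1.582
vertex 3.328 -0.166 0.995
vertex 2.957 -1.076 1.861
endloop
endfacet
facet normal -0.282 -0.694 0.662
outer loop
vertex 2.699 -1.237 1.582
vertex 2.957 -1.076 1.861
vertex 2.465 -0.855 1.883
endloop
endfacet

endsolid


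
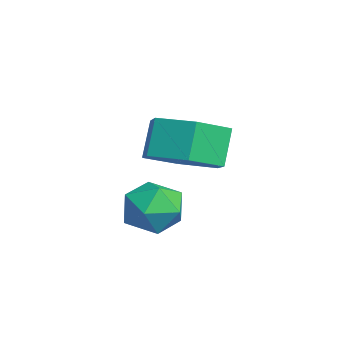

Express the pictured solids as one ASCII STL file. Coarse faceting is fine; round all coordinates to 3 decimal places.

solid 
facet normal -0.735 0.553 0.392
outer loop
vertex 1.462 -2.52 0.15
vertex 1.609 -2.866 0.914
vertex 2.019 -2.156 0.682
endloop
endfacet
facet normal -0.429 0.889 -0.159
outer loop
vertex 1.462 -2.52 0.15
vertex 2.019 -2.156 0.682
vertex 2.2 -2.217 -0.148
endloop
endfacet
facet normal -0.490 0.471 -0.734
outer loop
vertex 1.462 -2.52 0.15
vertex 2.2 -2.217 -0.148
vertex 1.903 -2.964 -0.429
endloop
endfacet
facet normal -0.833 -0.124 -0.539
outer loop
vertex 1.462 -2.52 0.15
vertex 1.903 -2.964 -0.429
vertex 1.537 -3.365 0.228
endloop
endfacet
facet normal -0.985 -0.073 0.156
outer loop
vertex 1.462 -2.52 0.15
vertex 1.537 -3.365 0.228
vertex 1.609 -2.866 0.914
endloop
endfacet
facet normal 0.265 0.964 -0.013
outer loop
vertex 2.2 -2.217 -0.148
vertex 2.019 -2.156 0.682
vertex 2.803 -2.375 0.432
endloop
endfacet
facet normal -0.231 0.420 0.877
outer loop
vertex 2.019 -2.156 0.682
vertex 1.609 -2.866 0.914
vertex 2.437 -2.776 1.089
endloop
endfacet
facet normal -0.634 -0.592 0.497
outer loop
vertex 1.609 -2.866 0.914
vertex 1.537 -3.365 0.228
vertex 2.14 -3.523 0.808
endloop
endfacet
facet normal -0.389 -0.674 -0.628
outer loop
vertex 1.537 -3.365 0.228
vertex 1.903 -2.964 -0.429
vertex 2.321 -3.584 -0.022
endloop
endfacet
facet normal 0.168 0.288 -0.943
outer loop
vertex 1.903 -2.964 -0.429
vertex 2.2 -2.217 -0.148
vertex 2.731 -2.874 -0.254
endloop
endfacet
facet normal 0.833 0.124 0.539
outer loop
vertex 2.878 -3.22 0.51
vertex 2.803 -2.375 0.432
vertex 2.437 -2.776 1.089
endloop
endfacet
facet normal 0.490 -0.471 0.734
outer loop
vertex 2.878 -3.22 0.51
vertex 2.437 -2.776 1.089
vertex 2.14 -3.523 0.808
endloop
endfacet
facet normal 0.429 -0.889 0.159
outer loop
vertex 2.878 -3.22 0.51
vertex 2.14 -3.523 0.808
vertex 2.321 -3.584 -0.022
endloop
endfacet
facet normal 0.735 -0.553 -0.392
outer loop
vertex 2.878 -3.22 0.51
vertex 2.321 -3.584 -0.022
vertex 2.731 -2.874 -0.254
endloop
endfacet
facet normal 0.985 0.073 -0.156
outer loop
vertex 2.878 -3.22 0.51
vertex 2.731 -2.874 -0.254
vertex 2.803 -2.375 0.432
endloop
endfacet
facet normal 0.389 0.674 0.628
outer loop
vertex 2.437 -2.776 1.089
vertex 2.803 -2.375 0.432
vertex 2.019 -2.156 0.682
endloop
endfacet
facet normal -0.168 -0.288 0.943
outer loop
vertex 2.14 -3.523 0.808
vertex 2.437 -2.776 1.089
vertex 1.609 -2.866 0.914
endloop
endfacet
facet normal -0.265 -0.964 0.013
outer loop
vertex 2.321 -3.584 -0.022
vertex 2.14 -3.523 0.808
vertex 1.537 -3.365 0.228
endloop
endfacet
facet normal 0.231 -0.420 -0.877
outer loop
vertex 2.731 -2.874 -0.254
vertex 2.321 -3.584 -0.022
vertex 1.903 -2.964 -0.429
endloop
endfacet
facet normal 0.634 0.592 -0.497
outer loop
vertex 2.803 -2.375 0.432
vertex 2.731 -2.874 -0.254
vertex 2.2 -2.217 -0.148
endloop
endfacet
facet normal 0.426 -0.259 -0.867
outer loop
vertex 1.321 -1.846 1.401
vertex 0.353 -1.774 0.904
vertex 1.002 -0.9 0.962
endloop
endfacet
facet normal 0.856 0.425 0.294
outer loop
vertex 1.321 -1.846 1.401
vertex 1.002 -0.9 0.962
vertex 0.814 -1.538 2.432
endloop
endfacet
facet normal 0.857 0.424 0.294
outer loop
vertex 0.814 -1.538 2.432
vertex 1.002 -0.9 0.962
vertex 0.496 -0.592 1.993
endloop
endfacet
facet normal -0.425 0.259 0.867
outer loop
vertex 0.814 -1.538 2.432
vertex 0.496 -0.592 1.993
vertex -0.153 -1.466 1.936
endloop
endfacet
facet normal 0.426 -0.259 -0.867
outer loop
vertex 1.002 -0.9 0.962
vertex 0.353 -1.774 0.904
vertex 0.035 -0.829 0.465
endloop
endfacet
facet normal 0.175 0.964 -0.202
outer loop
vertex 1.002 -0.9 0.962
vertex 0.035 -0.829 0.465
vertex 0.496 -0.592 1.993
endloop
endfacet
facet normal 0.175 0.963 -0.202
outer loop
vertex 0.496 -0.592 1.993
vertex 0.035 -0.829 0.465
vertex -0.472 -0.52 1.497
endloop
endfacet
facet normal -0.425 0.259 0.867
outer loop
vertex 0.496 -0.592 1.993
vertex -0.472 -0.52 1.497
vertex -0.153 -1.466 1.936
endloop
endfacet
facet normal 0.425 -0.260 -0.867
outer loop
vertex 0.035 -0.829 0.465
vertex 0.353 -1.774 0.904
vertex -0.614 -1.702 0.408
endloop
endfacet
facet normal -0.681 0.539 -0.496
outer loop
vertex 0.035 -0.829 0.465
vertex -0.614 -1.702 0.408
vertex -0.472 -0.52 1.497
endloop
endfacet
facet normal -0.681 0.539 -0.496
outer loop
vertex -0.472 -0.52 1.497
vertex -0.614 -1.702 0.408
vertex -1.121 -1.394 1.439
endloop
endfacet
facet normal -0.426 0.259 0.867
outer loop
vertex -0.472 -0.52 1.497
vertex -1.121 -1.394 1.439
vertex -0.153 -1.466 1.936
endloop
endfacet
facet normal 0.425 -0.259 -0.867
outer loop
vertex -0.614 -1.702 0.408
vertex 0.353 -1.774 0.904
vertex -0.296 -2.648 0.847
endloop
endfacet
facet normal -0.856 -0.424 -0.294
outer loop
vertex -0.614 -1.702 0.408
vertex -0.296 -2.648 0.847
vertex -1.121 -1.394 1.439
endloop
endfacet
facet normal -0.856 -0.425 -0.293
outer loop
vertex -1.121 -1.394 1.439
vertex -0.296 -2.648 0.847
vertex -0.802 -2.34 1.878
endloop
endfacet
facet normal -0.426 0.259 0.867
outer loop
vertex -1.121 -1.394 1.439
vertex -0.802 -2.34 1.878
vertex -0.153 -1.466 1.936
endloop
endfacet
facet normal 0.425 -0.259 -0.867
outer loop
vertex -0.296 -2.648 0.847
vertex 0.353 -1.774 0.904
vertex 0.672 -2.72 1.343
endloop
endfacet
facet normal -0.175 -0.964 0.202
outer loop
vertex -0.296 -2.648 0.847
vertex 0.672 -2.72 1.343
vertex -0.802 -2.34 1.878
endloop
endfacet
facet normal -0.175 -0.964 0.203
outer loop
vertex -0.802 -2.34 1.878
vertex 0.672 -2.72 1.343
vertex 0.165 -2.411 2.375
endloop
endfacet
facet normal -0.426 0.259 0.867
outer loop
vertex -0.802 -2.34 1.878
vertex 0.165 -2.411 2.375
vertex -0.153 -1.466 1.936
endloop
endfacet
facet normal 0.426 -0.259 -0.867
outer loop
vertex 0.672 -2.72 1.343
vertex 0.353 -1.774 0.904
vertex 1.321 -1.846 1.401
endloop
endfacet
facet normal 0.681 -0.539 0.496
outer loop
vertex 0.672 -2.72 1.343
vertex 1.321 -1.846 1.401
vertex 0.165 -2.411 2.375
endloop
endfacet
facet normal 0.681 -0.539 0.496
outer loop
vertex 0.165 -2.411 2.375
vertex 1.321 -1.846 1.401
vertex 0.814 -1.538 2.432
endloop
endfacet
facet normal -0.425 0.260 0.867
outer loop
vertex 0.165 -2.411 2.375
vertex 0.814 -1.538 2.432
vertex -0.153 -1.466 1.936
endloop
endfacet

endsolid


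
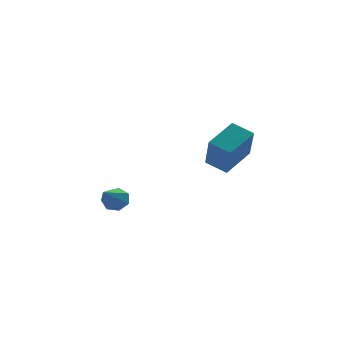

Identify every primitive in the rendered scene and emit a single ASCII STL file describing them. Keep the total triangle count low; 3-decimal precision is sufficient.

solid 
facet normal -0.591 0.731 0.342
outer loop
vertex 1.064 -1.309 0.741
vertex 2.656 -0.363 1.471
vertex 1.282 -0.294 -1.05
endloop
endfacet
facet normal -0.800 -0.475 -0.367
outer loop
vertex 2.044 -1.237 -1.491
vertex 1.064 -1.309 0.741
vertex 1.282 -0.294 -1.05
endloop
endfacet
facet normal -0.591 0.731 0.342
outer loop
vertex 1.282 -0.294 -1.05
vertex 2.656 -0.363 1.471
vertex 2.874 0.651 -0.32
endloop
endfacet
facet normal 0.106 0.490 -0.865
outer loop
vertex 2.874 0.651 -0.32
vertex 2.044 -1.237 -1.491
vertex 1.282 -0.294 -1.05
endloop
endfacet
facet normal -0.106 -0.490 0.865
outer loop
vertex 1.064 -1.309 0.741
vertex 3.418 -1.306 1.03
vertex 2.656 -0.363 1.471
endloop
endfacet
facet normal -0.800 -0.475 -0.367
outer loop
vertex 1.826 -2.251 0.3
vertex 1.064 -1.309 0.741
vertex 2.044 -1.237 -1.491
endloop
endfacet
facet normal -0.106 -0.490 0.865
outer loop
vertex 1.826 -2.251 0.3
vertex 3.418 -1.306 1.03
vertex 1.064 -1.309 0.741
endloop
endfacet
facet normal 0.800 0.475 0.366
outer loop
vertex 2.656 -0.363 1.471
vertex 3.418 -1.306 1.03
vertex 2.874 0.651 -0.32
endloop
endfacet
facet normal 0.105 0.490 -0.865
outer loop
vertex 3.636 -0.291 -0.761
vertex 2.044 -1.237 -1.491
vertex 2.874 0.651 -0.32
endloop
endfacet
facet normal 0.800 0.475 0.367
outer loop
vertex 2.874 0.651 -0.32
vertex 3.418 -1.306 1.03
vertex 3.636 -0.291 -0.761
endloop
endfacet
facet normal 0.591 -0.731 -0.342
outer loop
vertex 3.636 -0.291 -0.761
vertex 1.826 -2.251 0.3
vertex 2.044 -1.237 -1.491
endloop
endfacet
facet normal 0.591 -0.731 -0.342
outer loop
vertex 3.418 -1.306 1.03
vertex 1.826 -2.251 0.3
vertex 3.636 -0.291 -0.761
endloop
endfacet
facet normal 0.506 0.634 -0.584
outer loop
vertex -2.953 -1.106 -2.877
vertex -3.449 -0.587 -2.743
vertex -2.837 -0.736 -2.375
endloop
endfacet
facet normal 0.649 -0.676 0.348
outer loop
vertex -2.953 -1.106 -2.877
vertex -2.837 -0.736 -2.375
vertex -4.491 -1.893 -1.537
endloop
endfacet
facet normal 0.506 0.634 -0.585
outer loop
vertex -2.837 -0.736 -2.375
vertex -3.449 -0.587 -2.743
vertex -3.181 -0.255 -2.151
endloop
endfacet
facet normal 0.484 -0.060 0.873
outer loop
vertex -2.837 -0.736 -2.375
vertex -3.181 -0.255 -2.151
vertex -4.491 -1.893 -1.537
endloop
endfacet
facet normal 0.505 0.635 -0.585
outer loop
vertex -3.181 -0.255 -2.151
vertex -3.449 -0.587 -2.743
vertex -3.728 -0.023 -2.372
endloop
endfacet
facet normal -0.160 0.456 0.875
outer loop
vertex -3.181 -0.255 -2.151
vertex -3.728 -0.023 -2.372
vertex -4.491 -1.893 -1.537
endloop
endfacet
facet normal 0.506 0.635 -0.585
outer loop
vertex -3.728 -0.023 -2.372
vertex -3.449 -0.587 -2.743
vertex -4.065 -0.216 -2.873
endloop
endfacet
facet normal -0.801 0.484 0.352
outer loop
vertex -3.728 -0.023 -2.372
vertex -4.065 -0.216 -2.873
vertex -4.491 -1.893 -1.537
endloop
endfacet
facet normal 0.505 0.634 -0.586
outer loop
vertex -4.065 -0.216 -2.873
vertex -3.449 -0.587 -2.743
vertex -3.938 -0.689 -3.275
endloop
endfacet
facet normal -0.953 0.001 -0.302
outer loop
vertex -4.065 -0.216 -2.873
vertex -3.938 -0.689 -3.275
vertex -4.491 -1.893 -1.537
endloop
endfacet
facet normal 0.505 0.633 -0.586
outer loop
vertex -3.938 -0.689 -3.275
vertex -3.449 -0.587 -2.743
vertex -3.444 -1.085 -3.277
endloop
endfacet
facet normal -0.504 -0.626 -0.594
outer loop
vertex -3.938 -0.689 -3.275
vertex -3.444 -1.085 -3.277
vertex -4.491 -1.893 -1.537
endloop
endfacet
facet normal 0.505 0.634 -0.586
outer loop
vertex -3.444 -1.085 -3.277
vertex -3.449 -0.587 -2.743
vertex -2.953 -1.106 -2.877
endloop
endfacet
facet normal 0.209 -0.929 -0.306
outer loop
vertex -3.444 -1.085 -3.277
vertex -2.953 -1.106 -2.877
vertex -4.491 -1.893 -1.537
endloop
endfacet

endsolid


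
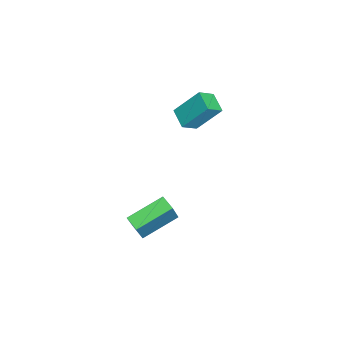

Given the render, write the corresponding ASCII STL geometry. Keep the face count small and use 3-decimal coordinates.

solid 
facet normal -0.504 0.083 -0.859
outer loop
vertex 2.38 0.889 -3.848
vertex 2.963 1.419 -4.139
vertex 3.458 -0.731 -4.637
endloop
endfacet
facet normal -0.694 -0.631 0.347
outer loop
vertex 4.477 -0.899 -2.901
vertex 2.38 0.889 -3.848
vertex 3.458 -0.731 -4.637
endloop
endfacet
facet normal -0.504 0.083 -0.859
outer loop
vertex 3.458 -0.731 -4.637
vertex 2.963 1.419 -4.139
vertex 4.041 -0.201 -4.928
endloop
endfacet
facet normal 0.513 -0.771 -0.376
outer loop
vertex 4.041 -0.201 -4.928
vertex 4.477 -0.899 -2.901
vertex 3.458 -0.731 -4.637
endloop
endfacet
facet normal -0.513 0.771 0.376
outer loop
vertex 2.38 0.889 -3.848
vertex 3.982 1.251 -2.403
vertex 2.963 1.419 -4.139
endloop
endfacet
facet normal -0.694 -0.631 0.347
outer loop
vertex 3.399 0.721 -2.112
vertex 2.38 0.889 -3.848
vertex 4.477 -0.899 -2.901
endloop
endfacet
facet normal -0.513 0.771 0.376
outer loop
vertex 3.399 0.721 -2.112
vertex 3.982 1.251 -2.403
vertex 2.38 0.889 -3.848
endloop
endfacet
facet normal 0.694 0.631 -0.347
outer loop
vertex 2.963 1.419 -4.139
vertex 3.982 1.251 -2.403
vertex 4.041 -0.201 -4.928
endloop
endfacet
facet normal 0.513 -0.771 -0.376
outer loop
vertex 5.06 -0.369 -3.192
vertex 4.477 -0.899 -2.901
vertex 4.041 -0.201 -4.928
endloop
endfacet
facet normal 0.694 0.631 -0.347
outer loop
vertex 4.041 -0.201 -4.928
vertex 3.982 1.251 -2.403
vertex 5.06 -0.369 -3.192
endloop
endfacet
facet normal 0.504 -0.083 0.859
outer loop
vertex 5.06 -0.369 -3.192
vertex 3.399 0.721 -2.112
vertex 4.477 -0.899 -2.901
endloop
endfacet
facet normal 0.504 -0.083 0.859
outer loop
vertex 3.982 1.251 -2.403
vertex 3.399 0.721 -2.112
vertex 5.06 -0.369 -3.192
endloop
endfacet
facet normal -0.555 0.615 -0.560
outer loop
vertex -3.166 2.558 0.123
vertex -2.177 3.091 -0.271
vertex -3.073 1.286 -1.365
endloop
endfacet
facet normal -0.831 -0.448 0.331
outer loop
vertex -2.463 0.609 -0.749
vertex -3.166 2.558 0.123
vertex -3.073 1.286 -1.365
endloop
endfacet
facet normal -0.554 0.615 -0.561
outer loop
vertex -3.073 1.286 -1.365
vertex -2.177 3.091 -0.271
vertex -2.084 1.818 -1.759
endloop
endfacet
facet normal 0.047 -0.649 -0.759
outer loop
vertex -2.084 1.818 -1.759
vertex -2.463 0.609 -0.749
vertex -3.073 1.286 -1.365
endloop
endfacet
facet normal -0.047 0.649 0.760
outer loop
vertex -3.166 2.558 0.123
vertex -1.567 2.414 0.345
vertex -2.177 3.091 -0.271
endloop
endfacet
facet normal -0.831 -0.448 0.331
outer loop
vertex -2.556 1.882 0.739
vertex -3.166 2.558 0.123
vertex -2.463 0.609 -0.749
endloop
endfacet
facet normal -0.047 0.649 0.759
outer loop
vertex -2.556 1.882 0.739
vertex -1.567 2.414 0.345
vertex -3.166 2.558 0.123
endloop
endfacet
facet normal 0.831 0.447 -0.331
outer loop
vertex -2.177 3.091 -0.271
vertex -1.567 2.414 0.345
vertex -2.084 1.818 -1.759
endloop
endfacet
facet normal 0.047 -0.649 -0.759
outer loop
vertex -1.474 1.142 -1.143
vertex -2.463 0.609 -0.749
vertex -2.084 1.818 -1.759
endloop
endfacet
facet normal 0.831 0.448 -0.331
outer loop
vertex -2.084 1.818 -1.759
vertex -1.567 2.414 0.345
vertex -1.474 1.142 -1.143
endloop
endfacet
facet normal 0.555 -0.615 0.561
outer loop
vertex -1.474 1.142 -1.143
vertex -2.556 1.882 0.739
vertex -2.463 0.609 -0.749
endloop
endfacet
facet normal 0.554 -0.615 0.561
outer loop
vertex -1.567 2.414 0.345
vertex -2.556 1.882 0.739
vertex -1.474 1.142 -1.143
endloop
endfacet

endsolid


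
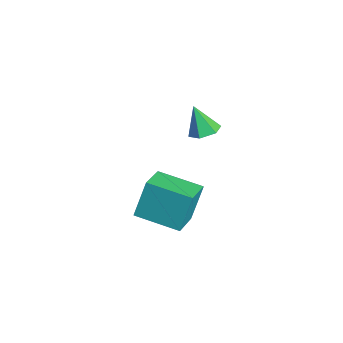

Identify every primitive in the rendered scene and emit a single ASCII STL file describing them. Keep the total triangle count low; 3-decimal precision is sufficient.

solid 
facet normal -0.809 0.516 -0.283
outer loop
vertex 0.409 -0.033 -2.292
vertex 1.432 1.382 -2.636
vertex 0.612 -0.55 -3.814
endloop
endfacet
facet normal -0.575 -0.795 0.193
outer loop
vertex 1.728 -1.262 -3.424
vertex 0.409 -0.033 -2.292
vertex 0.612 -0.55 -3.814
endloop
endfacet
facet normal -0.809 0.516 -0.283
outer loop
vertex 0.612 -0.55 -3.814
vertex 1.432 1.382 -2.636
vertex 1.635 0.865 -4.158
endloop
endfacet
facet normal 0.125 -0.319 -0.940
outer loop
vertex 1.635 0.865 -4.158
vertex 1.728 -1.262 -3.424
vertex 0.612 -0.55 -3.814
endloop
endfacet
facet normal -0.125 0.319 0.940
outer loop
vertex 0.409 -0.033 -2.292
vertex 2.548 0.67 -2.246
vertex 1.432 1.382 -2.636
endloop
endfacet
facet normal -0.575 -0.795 0.193
outer loop
vertex 1.525 -0.745 -1.902
vertex 0.409 -0.033 -2.292
vertex 1.728 -1.262 -3.424
endloop
endfacet
facet normal -0.125 0.319 0.940
outer loop
vertex 1.525 -0.745 -1.902
vertex 2.548 0.67 -2.246
vertex 0.409 -0.033 -2.292
endloop
endfacet
facet normal 0.575 0.795 -0.193
outer loop
vertex 1.432 1.382 -2.636
vertex 2.548 0.67 -2.246
vertex 1.635 0.865 -4.158
endloop
endfacet
facet normal 0.125 -0.319 -0.940
outer loop
vertex 2.751 0.153 -3.768
vertex 1.728 -1.262 -3.424
vertex 1.635 0.865 -4.158
endloop
endfacet
facet normal 0.575 0.795 -0.193
outer loop
vertex 1.635 0.865 -4.158
vertex 2.548 0.67 -2.246
vertex 2.751 0.153 -3.768
endloop
endfacet
facet normal 0.809 -0.516 0.283
outer loop
vertex 2.751 0.153 -3.768
vertex 1.525 -0.745 -1.902
vertex 1.728 -1.262 -3.424
endloop
endfacet
facet normal 0.809 -0.516 0.283
outer loop
vertex 2.548 0.67 -2.246
vertex 1.525 -0.745 -1.902
vertex 2.751 0.153 -3.768
endloop
endfacet
facet normal 0.289 0.256 -0.922
outer loop
vertex 2.205 0.996 0.649
vertex 1.697 1.328 0.582
vertex 2.201 1.584 0.811
endloop
endfacet
facet normal 0.766 -0.166 0.621
outer loop
vertex 2.205 0.996 0.649
vertex 2.201 1.584 0.811
vertex 1.343 1.012 1.718
endloop
endfacet
facet normal 0.288 0.258 -0.922
outer loop
vertex 2.201 1.584 0.811
vertex 1.697 1.328 0.582
vertex 1.693 1.916 0.745
endloop
endfacet
facet normal 0.322 0.633 0.704
outer loop
vertex 2.201 1.584 0.811
vertex 1.693 1.916 0.745
vertex 1.343 1.012 1.718
endloop
endfacet
facet normal 0.288 0.258 -0.922
outer loop
vertex 1.693 1.916 0.745
vertex 1.697 1.328 0.582
vertex 1.189 1.659 0.516
endloop
endfacet
facet normal -0.559 0.698 0.447
outer loop
vertex 1.693 1.916 0.745
vertex 1.189 1.659 0.516
vertex 1.343 1.012 1.718
endloop
endfacet
facet normal 0.287 0.256 -0.923
outer loop
vertex 1.189 1.659 0.516
vertex 1.697 1.328 0.582
vertex 1.193 1.071 0.354
endloop
endfacet
facet normal -0.994 -0.036 0.108
outer loop
vertex 1.189 1.659 0.516
vertex 1.193 1.071 0.354
vertex 1.343 1.012 1.718
endloop
endfacet
facet normal 0.287 0.256 -0.923
outer loop
vertex 1.193 1.071 0.354
vertex 1.697 1.328 0.582
vertex 1.701 0.74 0.42
endloop
endfacet
facet normal -0.548 -0.836 0.024
outer loop
vertex 1.193 1.071 0.354
vertex 1.701 0.74 0.42
vertex 1.343 1.012 1.718
endloop
endfacet
facet normal 0.289 0.256 -0.922
outer loop
vertex 1.701 0.74 0.42
vertex 1.697 1.328 0.582
vertex 2.205 0.996 0.649
endloop
endfacet
facet normal 0.331 -0.901 0.280
outer loop
vertex 1.701 0.74 0.42
vertex 2.205 0.996 0.649
vertex 1.343 1.012 1.718
endloop
endfacet

endsolid


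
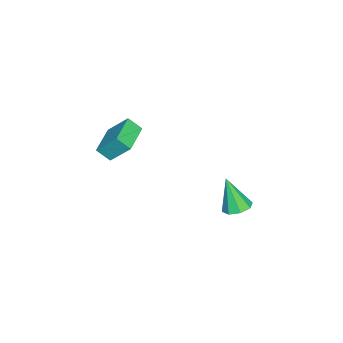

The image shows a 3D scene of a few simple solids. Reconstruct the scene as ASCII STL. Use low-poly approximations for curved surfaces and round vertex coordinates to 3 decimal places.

solid 
facet normal -0.998 -0.041 0.054
outer loop
vertex -2.468 -4.37 -1.058
vertex -2.45 -3.383 0.031
vertex -2.526 -3.726 -1.64
endloop
endfacet
facet normal -0.013 -0.671 -0.741
outer loop
vertex -0.85 -3.657 -1.731
vertex -2.468 -4.37 -1.058
vertex -2.526 -3.726 -1.64
endloop
endfacet
facet normal -0.998 -0.041 0.054
outer loop
vertex -2.526 -3.726 -1.64
vertex -2.45 -3.383 0.031
vertex -2.508 -2.739 -0.551
endloop
endfacet
facet normal -0.067 0.740 -0.669
outer loop
vertex -2.508 -2.739 -0.551
vertex -0.85 -3.657 -1.731
vertex -2.526 -3.726 -1.64
endloop
endfacet
facet normal 0.067 -0.740 0.669
outer loop
vertex -2.468 -4.37 -1.058
vertex -0.774 -3.314 -0.06
vertex -2.45 -3.383 0.031
endloop
endfacet
facet normal -0.013 -0.671 -0.741
outer loop
vertex -0.792 -4.301 -1.149
vertex -2.468 -4.37 -1.058
vertex -0.85 -3.657 -1.731
endloop
endfacet
facet normal 0.067 -0.740 0.669
outer loop
vertex -0.792 -4.301 -1.149
vertex -0.774 -3.314 -0.06
vertex -2.468 -4.37 -1.058
endloop
endfacet
facet normal 0.013 0.671 0.741
outer loop
vertex -2.45 -3.383 0.031
vertex -0.774 -3.314 -0.06
vertex -2.508 -2.739 -0.551
endloop
endfacet
facet normal -0.067 0.740 -0.669
outer loop
vertex -0.832 -2.67 -0.642
vertex -0.85 -3.657 -1.731
vertex -2.508 -2.739 -0.551
endloop
endfacet
facet normal 0.013 0.671 0.741
outer loop
vertex -2.508 -2.739 -0.551
vertex -0.774 -3.314 -0.06
vertex -0.832 -2.67 -0.642
endloop
endfacet
facet normal 0.998 0.041 -0.054
outer loop
vertex -0.832 -2.67 -0.642
vertex -0.792 -4.301 -1.149
vertex -0.85 -3.657 -1.731
endloop
endfacet
facet normal 0.998 0.041 -0.054
outer loop
vertex -0.774 -3.314 -0.06
vertex -0.792 -4.301 -1.149
vertex -0.832 -2.67 -0.642
endloop
endfacet
facet normal 0.122 0.347 -0.930
outer loop
vertex 0.214 2.217 -2.945
vertex -0.473 2.394 -2.969
vertex 0.124 2.723 -2.768
endloop
endfacet
facet normal 0.875 -0.014 0.485
outer loop
vertex 0.214 2.217 -2.945
vertex 0.124 2.723 -2.768
vertex -0.687 1.786 -1.331
endloop
endfacet
facet normal 0.122 0.346 -0.930
outer loop
vertex 0.124 2.723 -2.768
vertex -0.473 2.394 -2.969
vertex -0.317 3.037 -2.709
endloop
endfacet
facet normal 0.495 0.573 0.653
outer loop
vertex 0.124 2.723 -2.768
vertex -0.317 3.037 -2.709
vertex -0.687 1.786 -1.331
endloop
endfacet
facet normal 0.122 0.347 -0.930
outer loop
vertex -0.317 3.037 -2.709
vertex -0.473 2.394 -2.969
vertex -0.848 2.974 -2.802
endloop
endfacet
facet normal -0.199 0.752 0.629
outer loop
vertex -0.317 3.037 -2.709
vertex -0.848 2.974 -2.802
vertex -0.687 1.786 -1.331
endloop
endfacet
facet normal 0.122 0.347 -0.930
outer loop
vertex -0.848 2.974 -2.802
vertex -0.473 2.394 -2.969
vertex -1.16 2.571 -2.993
endloop
endfacet
facet normal -0.802 0.419 0.426
outer loop
vertex -0.848 2.974 -2.802
vertex -1.16 2.571 -2.993
vertex -0.687 1.786 -1.331
endloop
endfacet
facet normal 0.122 0.346 -0.931
outer loop
vertex -1.16 2.571 -2.993
vertex -0.473 2.394 -2.969
vertex -1.069 2.065 -3.169
endloop
endfacet
facet normal -0.959 -0.230 0.164
outer loop
vertex -1.16 2.571 -2.993
vertex -1.069 2.065 -3.169
vertex -0.687 1.786 -1.331
endloop
endfacet
facet normal 0.121 0.346 -0.930
outer loop
vertex -1.069 2.065 -3.169
vertex -0.473 2.394 -2.969
vertex -0.629 1.752 -3.228
endloop
endfacet
facet normal -0.580 -0.815 -0.003
outer loop
vertex -1.069 2.065 -3.169
vertex -0.629 1.752 -3.228
vertex -0.687 1.786 -1.331
endloop
endfacet
facet normal 0.122 0.346 -0.930
outer loop
vertex -0.629 1.752 -3.228
vertex -0.473 2.394 -2.969
vertex -0.097 1.815 -3.135
endloop
endfacet
facet normal 0.114 -0.993 0.021
outer loop
vertex -0.629 1.752 -3.228
vertex -0.097 1.815 -3.135
vertex -0.687 1.786 -1.331
endloop
endfacet
facet normal 0.122 0.346 -0.930
outer loop
vertex -0.097 1.815 -3.135
vertex -0.473 2.394 -2.969
vertex 0.214 2.217 -2.945
endloop
endfacet
facet normal 0.717 -0.660 0.224
outer loop
vertex -0.097 1.815 -3.135
vertex 0.214 2.217 -2.945
vertex -0.687 1.786 -1.331
endloop
endfacet

endsolid


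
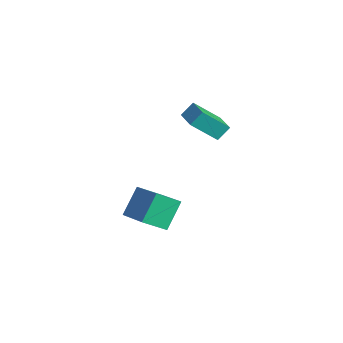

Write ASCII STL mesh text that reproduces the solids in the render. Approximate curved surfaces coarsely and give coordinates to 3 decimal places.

solid 
facet normal -0.946 -0.086 -0.312
outer loop
vertex 1.557 -2.225 -3.183
vertex 1.011 -1.228 -1.801
vertex 1.716 -1.003 -4.003
endloop
endfacet
facet normal 0.305 -0.558 -0.772
outer loop
vertex 3.609 -0.832 -3.379
vertex 1.557 -2.225 -3.183
vertex 1.716 -1.003 -4.003
endloop
endfacet
facet normal -0.946 -0.085 -0.312
outer loop
vertex 1.716 -1.003 -4.003
vertex 1.011 -1.228 -1.801
vertex 1.171 -0.005 -2.62
endloop
endfacet
facet normal 0.108 0.826 -0.553
outer loop
vertex 1.171 -0.005 -2.62
vertex 3.609 -0.832 -3.379
vertex 1.716 -1.003 -4.003
endloop
endfacet
facet normal -0.108 -0.826 0.553
outer loop
vertex 1.557 -2.225 -3.183
vertex 2.904 -1.057 -1.177
vertex 1.011 -1.228 -1.801
endloop
endfacet
facet normal 0.304 -0.557 -0.773
outer loop
vertex 3.449 -2.055 -2.56
vertex 1.557 -2.225 -3.183
vertex 3.609 -0.832 -3.379
endloop
endfacet
facet normal -0.108 -0.826 0.553
outer loop
vertex 3.449 -2.055 -2.56
vertex 2.904 -1.057 -1.177
vertex 1.557 -2.225 -3.183
endloop
endfacet
facet normal -0.305 0.557 0.772
outer loop
vertex 1.011 -1.228 -1.801
vertex 2.904 -1.057 -1.177
vertex 1.171 -0.005 -2.62
endloop
endfacet
facet normal 0.108 0.826 -0.553
outer loop
vertex 3.063 0.165 -1.997
vertex 3.609 -0.832 -3.379
vertex 1.171 -0.005 -2.62
endloop
endfacet
facet normal -0.304 0.558 0.772
outer loop
vertex 1.171 -0.005 -2.62
vertex 2.904 -1.057 -1.177
vertex 3.063 0.165 -1.997
endloop
endfacet
facet normal 0.946 0.085 0.312
outer loop
vertex 3.063 0.165 -1.997
vertex 3.449 -2.055 -2.56
vertex 3.609 -0.832 -3.379
endloop
endfacet
facet normal 0.946 0.086 0.311
outer loop
vertex 2.904 -1.057 -1.177
vertex 3.449 -2.055 -2.56
vertex 3.063 0.165 -1.997
endloop
endfacet
facet normal -0.981 0.147 -0.129
outer loop
vertex 1.659 1.441 3.785
vertex 2.005 2.713 2.604
vertex 1.654 0.809 3.102
endloop
endfacet
facet normal -0.195 -0.719 0.667
outer loop
vertex 3.135 0.587 3.296
vertex 1.659 1.441 3.785
vertex 1.654 0.809 3.102
endloop
endfacet
facet normal -0.981 0.147 -0.129
outer loop
vertex 1.654 0.809 3.102
vertex 2.005 2.713 2.604
vertex 2.0 2.081 1.921
endloop
endfacet
facet normal -0.006 -0.680 -0.734
outer loop
vertex 2.0 2.081 1.921
vertex 3.135 0.587 3.296
vertex 1.654 0.809 3.102
endloop
endfacet
facet normal 0.006 0.680 0.734
outer loop
vertex 1.659 1.441 3.785
vertex 3.486 2.491 2.798
vertex 2.005 2.713 2.604
endloop
endfacet
facet normal -0.195 -0.719 0.667
outer loop
vertex 3.14 1.219 3.979
vertex 1.659 1.441 3.785
vertex 3.135 0.587 3.296
endloop
endfacet
facet normal 0.006 0.680 0.734
outer loop
vertex 3.14 1.219 3.979
vertex 3.486 2.491 2.798
vertex 1.659 1.441 3.785
endloop
endfacet
facet normal 0.195 0.719 -0.667
outer loop
vertex 2.005 2.713 2.604
vertex 3.486 2.491 2.798
vertex 2.0 2.081 1.921
endloop
endfacet
facet normal -0.006 -0.680 -0.734
outer loop
vertex 3.481 1.859 2.115
vertex 3.135 0.587 3.296
vertex 2.0 2.081 1.921
endloop
endfacet
facet normal 0.195 0.719 -0.667
outer loop
vertex 2.0 2.081 1.921
vertex 3.486 2.491 2.798
vertex 3.481 1.859 2.115
endloop
endfacet
facet normal 0.981 -0.147 0.129
outer loop
vertex 3.481 1.859 2.115
vertex 3.14 1.219 3.979
vertex 3.135 0.587 3.296
endloop
endfacet
facet normal 0.981 -0.147 0.129
outer loop
vertex 3.486 2.491 2.798
vertex 3.14 1.219 3.979
vertex 3.481 1.859 2.115
endloop
endfacet

endsolid


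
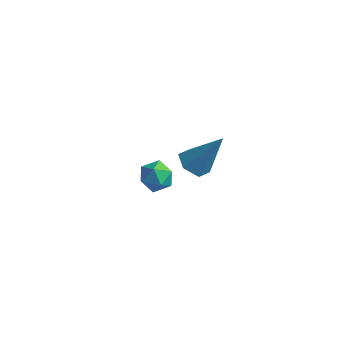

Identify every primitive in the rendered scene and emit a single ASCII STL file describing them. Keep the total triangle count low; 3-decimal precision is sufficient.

solid 
facet normal -0.436 0.150 0.888
outer loop
vertex 1.634 -1.917 2.499
vertex 1.141 -2.425 2.343
vertex 1.758 -2.609 2.677
endloop
endfacet
facet normal 0.264 0.284 0.922
outer loop
vertex 1.634 -1.917 2.499
vertex 1.758 -2.609 2.677
vertex 2.293 -2.205 2.399
endloop
endfacet
facet normal 0.415 0.794 0.444
outer loop
vertex 1.634 -1.917 2.499
vertex 2.293 -2.205 2.399
vertex 2.006 -1.772 1.893
endloop
endfacet
facet normal -0.192 0.975 0.115
outer loop
vertex 1.634 -1.917 2.499
vertex 2.006 -1.772 1.893
vertex 1.294 -1.908 1.858
endloop
endfacet
facet normal -0.718 0.577 0.389
outer loop
vertex 1.634 -1.917 2.499
vertex 1.294 -1.908 1.858
vertex 1.141 -2.425 2.343
endloop
endfacet
facet normal 0.611 -0.308 0.729
outer loop
vertex 2.293 -2.205 2.399
vertex 1.758 -2.609 2.677
vertex 2.206 -2.892 2.182
endloop
endfacet
facet normal -0.521 -0.524 0.674
outer loop
vertex 1.758 -2.609 2.677
vertex 1.141 -2.425 2.343
vertex 1.494 -3.028 2.147
endloop
endfacet
facet normal -0.977 0.165 -0.132
outer loop
vertex 1.141 -2.425 2.343
vertex 1.294 -1.908 1.858
vertex 1.207 -2.595 1.641
endloop
endfacet
facet normal -0.126 0.808 -0.576
outer loop
vertex 1.294 -1.908 1.858
vertex 2.006 -1.772 1.893
vertex 1.742 -2.191 1.363
endloop
endfacet
facet normal 0.856 0.515 -0.044
outer loop
vertex 2.006 -1.772 1.893
vertex 2.293 -2.205 2.399
vertex 2.359 -2.375 1.697
endloop
endfacet
facet normal 0.192 -0.975 -0.115
outer loop
vertex 1.866 -2.883 1.541
vertex 2.206 -2.892 2.182
vertex 1.494 -3.028 2.147
endloop
endfacet
facet normal -0.415 -0.794 -0.444
outer loop
vertex 1.866 -2.883 1.541
vertex 1.494 -3.028 2.147
vertex 1.207 -2.595 1.641
endloop
endfacet
facet normal -0.264 -0.284 -0.922
outer loop
vertex 1.866 -2.883 1.541
vertex 1.207 -2.595 1.641
vertex 1.742 -2.191 1.363
endloop
endfacet
facet normal 0.436 -0.150 -0.888
outer loop
vertex 1.866 -2.883 1.541
vertex 1.742 -2.191 1.363
vertex 2.359 -2.375 1.697
endloop
endfacet
facet normal 0.718 -0.577 -0.389
outer loop
vertex 1.866 -2.883 1.541
vertex 2.359 -2.375 1.697
vertex 2.206 -2.892 2.182
endloop
endfacet
facet normal 0.126 -0.808 0.576
outer loop
vertex 1.494 -3.028 2.147
vertex 2.206 -2.892 2.182
vertex 1.758 -2.609 2.677
endloop
endfacet
facet normal -0.856 -0.515 0.044
outer loop
vertex 1.207 -2.595 1.641
vertex 1.494 -3.028 2.147
vertex 1.141 -2.425 2.343
endloop
endfacet
facet normal -0.611 0.308 -0.729
outer loop
vertex 1.742 -2.191 1.363
vertex 1.207 -2.595 1.641
vertex 1.294 -1.908 1.858
endloop
endfacet
facet normal 0.521 0.524 -0.674
outer loop
vertex 2.359 -2.375 1.697
vertex 1.742 -2.191 1.363
vertex 2.006 -1.772 1.893
endloop
endfacet
facet normal 0.977 -0.165 0.132
outer loop
vertex 2.206 -2.892 2.182
vertex 2.359 -2.375 1.697
vertex 2.293 -2.205 2.399
endloop
endfacet
facet normal -0.496 -0.258 -0.829
outer loop
vertex 1.417 2.835 -3.13
vertex 0.775 2.707 -2.706
vertex 0.909 3.414 -3.006
endloop
endfacet
facet normal 0.701 0.668 -0.248
outer loop
vertex 1.417 2.835 -3.13
vertex 0.909 3.414 -3.006
vertex 1.785 3.233 -1.014
endloop
endfacet
facet normal -0.495 -0.258 -0.830
outer loop
vertex 0.909 3.414 -3.006
vertex 0.775 2.707 -2.706
vertex 0.267 3.285 -2.583
endloop
endfacet
facet normal -0.108 0.985 0.137
outer loop
vertex 0.909 3.414 -3.006
vertex 0.267 3.285 -2.583
vertex 1.785 3.233 -1.014
endloop
endfacet
facet normal -0.495 -0.259 -0.829
outer loop
vertex 0.267 3.285 -2.583
vertex 0.775 2.707 -2.706
vertex 0.132 2.578 -2.282
endloop
endfacet
facet normal -0.652 0.399 0.644
outer loop
vertex 0.267 3.285 -2.583
vertex 0.132 2.578 -2.282
vertex 1.785 3.233 -1.014
endloop
endfacet
facet normal -0.496 -0.257 -0.830
outer loop
vertex 0.132 2.578 -2.282
vertex 0.775 2.707 -2.706
vertex 0.64 1.999 -2.406
endloop
endfacet
facet normal -0.389 -0.506 0.769
outer loop
vertex 0.132 2.578 -2.282
vertex 0.64 1.999 -2.406
vertex 1.785 3.233 -1.014
endloop
endfacet
facet normal -0.494 -0.257 -0.830
outer loop
vertex 0.64 1.999 -2.406
vertex 0.775 2.707 -2.706
vertex 1.283 2.128 -2.829
endloop
endfacet
facet normal 0.418 -0.823 0.385
outer loop
vertex 0.64 1.999 -2.406
vertex 1.283 2.128 -2.829
vertex 1.785 3.233 -1.014
endloop
endfacet
facet normal -0.496 -0.259 -0.829
outer loop
vertex 1.283 2.128 -2.829
vertex 0.775 2.707 -2.706
vertex 1.417 2.835 -3.13
endloop
endfacet
facet normal 0.964 -0.235 -0.123
outer loop
vertex 1.283 2.128 -2.829
vertex 1.417 2.835 -3.13
vertex 1.785 3.233 -1.014
endloop
endfacet

endsolid


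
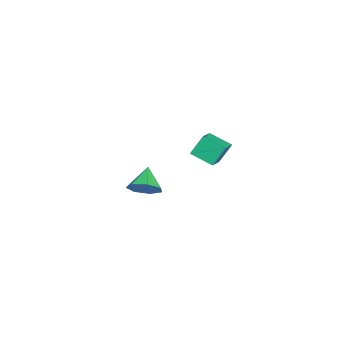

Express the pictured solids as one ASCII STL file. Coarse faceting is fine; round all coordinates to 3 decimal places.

solid 
facet normal 0.760 0.071 -0.646
outer loop
vertex -0.844 -3.051 -2.47
vertex -1.376 -3.33 -3.126
vertex -1.222 -2.497 -2.853
endloop
endfacet
facet normal -0.012 0.563 0.826
outer loop
vertex -0.844 -3.051 -2.47
vertex -1.222 -2.497 -2.853
vertex -2.424 -3.43 -2.234
endloop
endfacet
facet normal 0.759 0.072 -0.647
outer loop
vertex -1.222 -2.497 -2.853
vertex -1.376 -3.33 -3.126
vertex -1.717 -2.571 -3.442
endloop
endfacet
facet normal -0.482 0.822 0.302
outer loop
vertex -1.222 -2.497 -2.853
vertex -1.717 -2.571 -3.442
vertex -2.424 -3.43 -2.234
endloop
endfacet
facet normal 0.759 0.072 -0.647
outer loop
vertex -1.717 -2.571 -3.442
vertex -1.376 -3.33 -3.126
vertex -1.955 -3.216 -3.793
endloop
endfacet
facet normal -0.877 0.435 -0.204
outer loop
vertex -1.717 -2.571 -3.442
vertex -1.955 -3.216 -3.793
vertex -2.424 -3.43 -2.234
endloop
endfacet
facet normal 0.759 0.072 -0.647
outer loop
vertex -1.955 -3.216 -3.793
vertex -1.376 -3.33 -3.126
vertex -1.757 -3.948 -3.642
endloop
endfacet
facet normal -0.899 -0.308 -0.313
outer loop
vertex -1.955 -3.216 -3.793
vertex -1.757 -3.948 -3.642
vertex -2.424 -3.43 -2.234
endloop
endfacet
facet normal 0.759 0.072 -0.647
outer loop
vertex -1.757 -3.948 -3.642
vertex -1.376 -3.33 -3.126
vertex -1.272 -4.214 -3.103
endloop
endfacet
facet normal -0.530 -0.846 0.060
outer loop
vertex -1.757 -3.948 -3.642
vertex -1.272 -4.214 -3.103
vertex -2.424 -3.43 -2.234
endloop
endfacet
facet normal 0.760 0.073 -0.646
outer loop
vertex -1.272 -4.214 -3.103
vertex -1.376 -3.33 -3.126
vertex -0.866 -3.815 -2.581
endloop
endfacet
facet normal -0.051 -0.774 0.631
outer loop
vertex -1.272 -4.214 -3.103
vertex -0.866 -3.815 -2.581
vertex -2.424 -3.43 -2.234
endloop
endfacet
facet normal 0.759 0.072 -0.647
outer loop
vertex -0.866 -3.815 -2.581
vertex -1.376 -3.33 -3.126
vertex -0.844 -3.051 -2.47
endloop
endfacet
facet normal 0.180 -0.147 0.973
outer loop
vertex -0.866 -3.815 -2.581
vertex -0.844 -3.051 -2.47
vertex -2.424 -3.43 -2.234
endloop
endfacet
facet normal -0.286 0.439 0.852
outer loop
vertex 2.627 0.703 3.404
vertex 3.67 0.652 3.781
vertex 2.846 1.744 2.941
endloop
endfacet
facet normal -0.939 0.046 -0.340
outer loop
vertex 3.17 1.248 1.979
vertex 2.627 0.703 3.404
vertex 2.846 1.744 2.941
endloop
endfacet
facet normal -0.286 0.439 0.852
outer loop
vertex 2.846 1.744 2.941
vertex 3.67 0.652 3.781
vertex 3.889 1.693 3.318
endloop
endfacet
facet normal 0.188 0.897 -0.399
outer loop
vertex 3.889 1.693 3.318
vertex 3.17 1.248 1.979
vertex 2.846 1.744 2.941
endloop
endfacet
facet normal -0.188 -0.897 0.399
outer loop
vertex 2.627 0.703 3.404
vertex 3.994 0.156 2.819
vertex 3.67 0.652 3.781
endloop
endfacet
facet normal -0.939 0.046 -0.340
outer loop
vertex 2.951 0.207 2.442
vertex 2.627 0.703 3.404
vertex 3.17 1.248 1.979
endloop
endfacet
facet normal -0.188 -0.897 0.399
outer loop
vertex 2.951 0.207 2.442
vertex 3.994 0.156 2.819
vertex 2.627 0.703 3.404
endloop
endfacet
facet normal 0.939 -0.046 0.340
outer loop
vertex 3.67 0.652 3.781
vertex 3.994 0.156 2.819
vertex 3.889 1.693 3.318
endloop
endfacet
facet normal 0.188 0.897 -0.399
outer loop
vertex 4.213 1.197 2.356
vertex 3.17 1.248 1.979
vertex 3.889 1.693 3.318
endloop
endfacet
facet normal 0.939 -0.046 0.340
outer loop
vertex 3.889 1.693 3.318
vertex 3.994 0.156 2.819
vertex 4.213 1.197 2.356
endloop
endfacet
facet normal 0.286 -0.439 -0.852
outer loop
vertex 4.213 1.197 2.356
vertex 2.951 0.207 2.442
vertex 3.17 1.248 1.979
endloop
endfacet
facet normal 0.286 -0.439 -0.852
outer loop
vertex 3.994 0.156 2.819
vertex 2.951 0.207 2.442
vertex 4.213 1.197 2.356
endloop
endfacet

endsolid
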